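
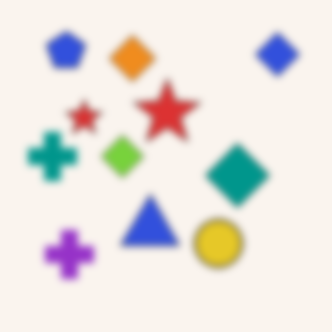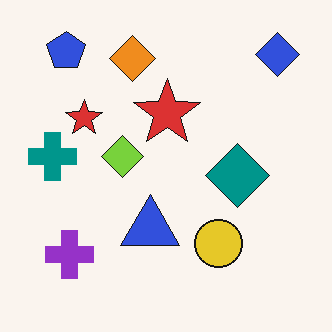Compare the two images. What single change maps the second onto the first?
The first image is the second moderately blurred.

Shape edges and outlines are uniformly softened across the whole image.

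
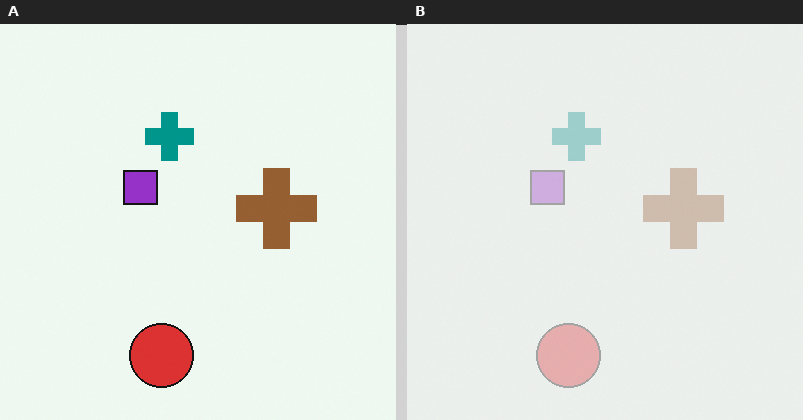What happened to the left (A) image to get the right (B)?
This is the original image given much lower contrast.

Tones are pushed toward mid-grey across the whole image — a global contrast change.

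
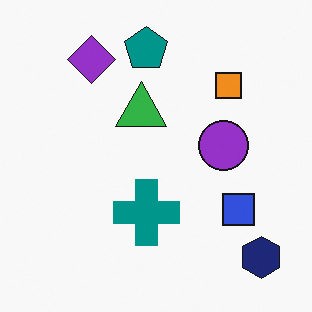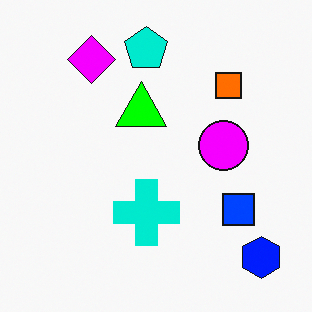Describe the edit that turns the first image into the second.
The transformation is: made much more vivid (saturation change).

All colors are more vivid — a global saturation change.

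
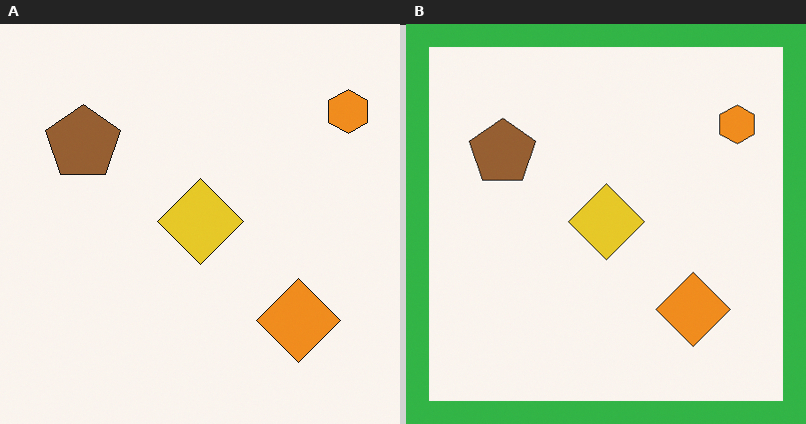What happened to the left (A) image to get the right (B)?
The transformation is: framed with a green border.

A solid green frame runs around the edge of the right (B) image, with the content slightly shrunk inside it.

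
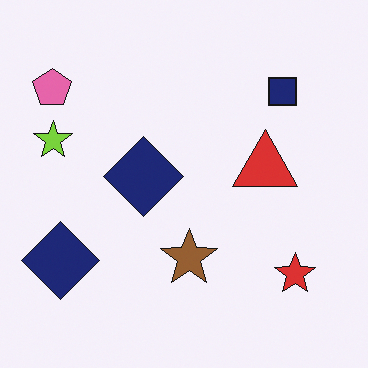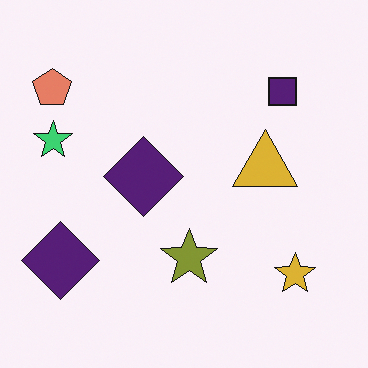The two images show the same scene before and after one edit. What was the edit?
The image was hue-shifted by a small amount.

Every shape's color has rotated by the same amount around the hue wheel — a uniform hue shift.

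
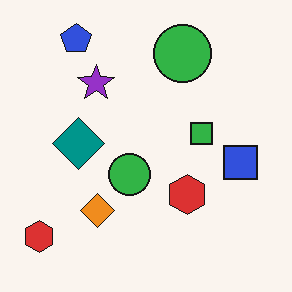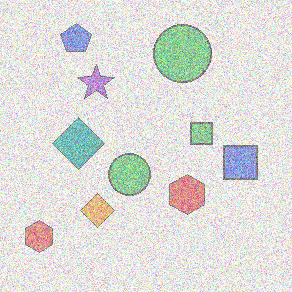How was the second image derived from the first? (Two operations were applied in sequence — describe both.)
The image was washed out (contrast reduced), then degraded with strong gaussian noise.

Tones are pushed toward mid-grey across the whole image — a global contrast change. Random speckle covers the whole image, including the flat background.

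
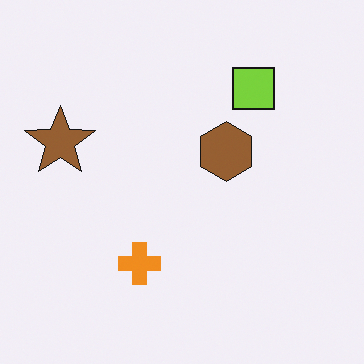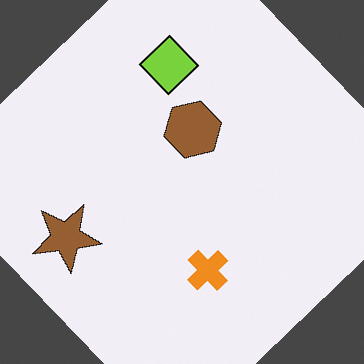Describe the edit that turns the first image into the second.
This is the original image rotated counter-clockwise by a large amount — several tens of degrees.

Every shape is tilted by the same angle and the image corners show triangular fill wedges — a whole-image rotation by a non-right angle.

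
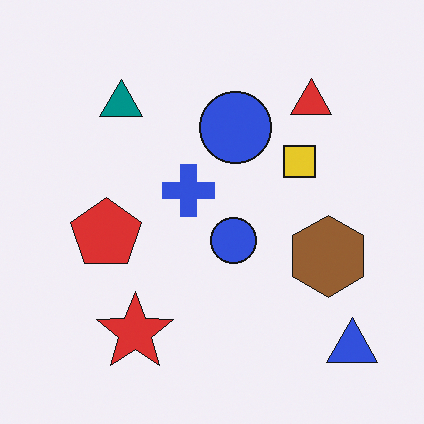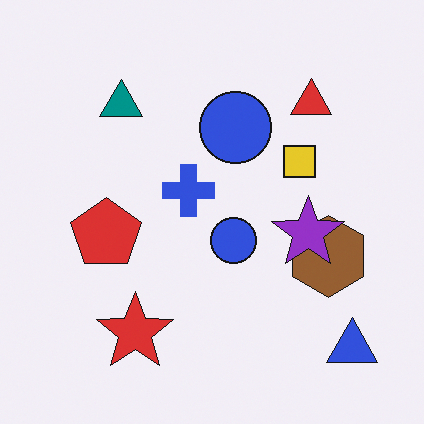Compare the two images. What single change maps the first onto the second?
This is the original image overlaid with an additional purple star.

A purple star appears in the second image that is absent from the first.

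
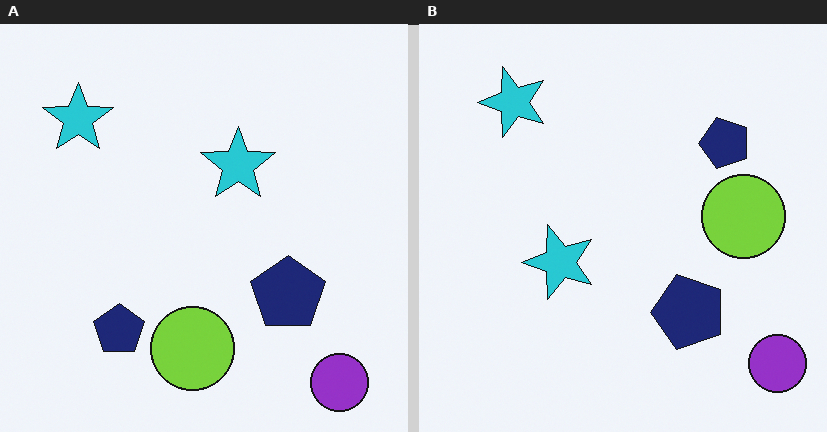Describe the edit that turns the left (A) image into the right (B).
This is the original image transposed (reflected across the top-left ↔ bottom-right diagonal).

Shapes have swapped their row and column positions — what was in the top-right is now in the bottom-left — a diagonal reflection.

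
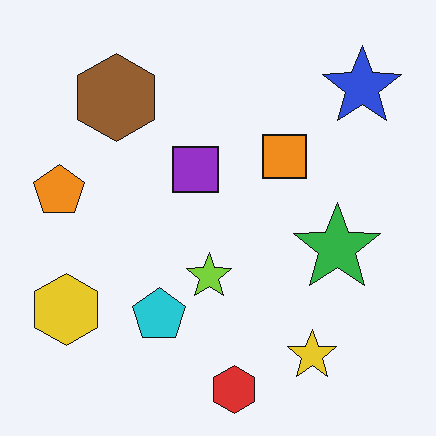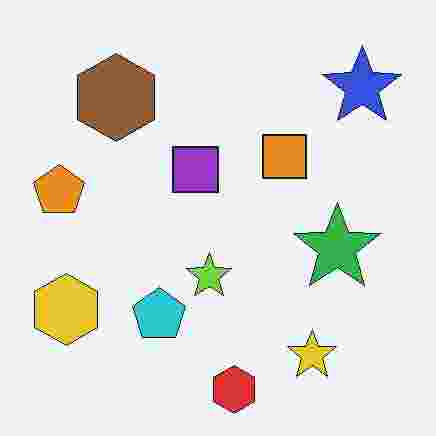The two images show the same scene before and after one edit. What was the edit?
The second image is the first degraded with heavy JPEG compression.

Blocky 8×8 compression artifacts appear around shape edges and the flat background shows ringing — characteristic JPEG degradation.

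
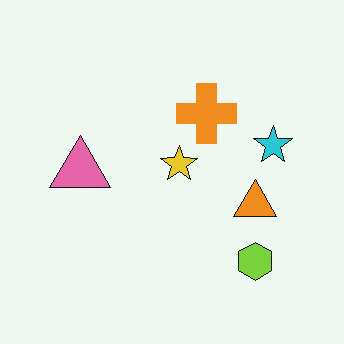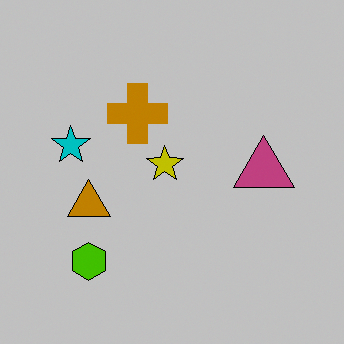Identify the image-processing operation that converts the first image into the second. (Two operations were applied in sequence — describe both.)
This is the original image flipped horizontally (left ↔ right), then heavily posterized to just a handful of flat colors.

The cyan star is in the right of the first image and the left of the second — shapes on opposite sides of the vertical midline have swapped in a mirror flip. Each flat color has snapped to a coarser quantized level — most visibly, the near-white background has dropped to a flat grey.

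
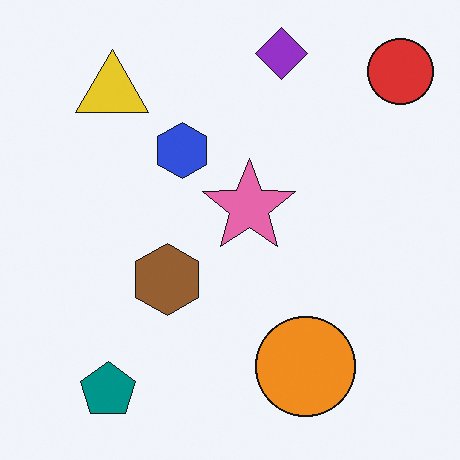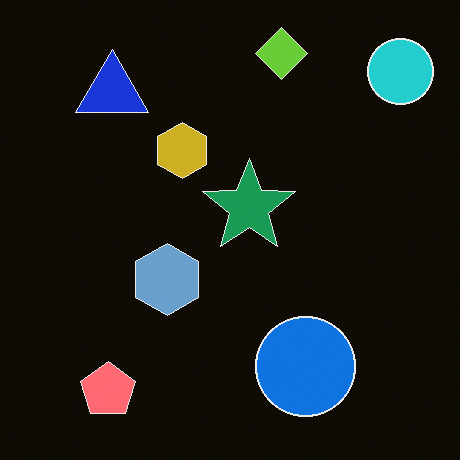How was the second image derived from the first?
This is the original image color-inverted (negative).

The light background has become dark and every shape's color is its complement — a photographic negative.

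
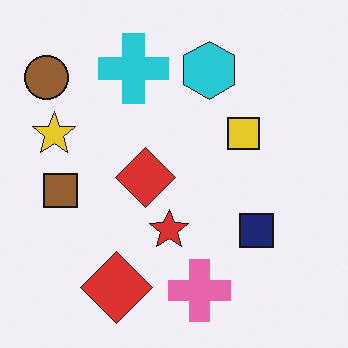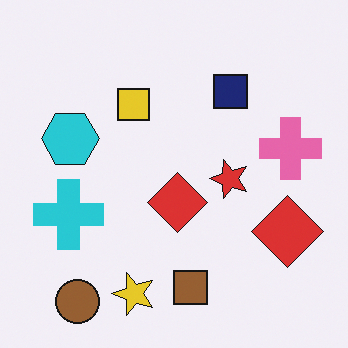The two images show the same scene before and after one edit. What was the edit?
The transformation is: rotated 90° counter-clockwise.

The brown circle sits in the top-left of the first image and the bottom-left of the second — consistent with a whole-image 90° counter-clockwise rotation.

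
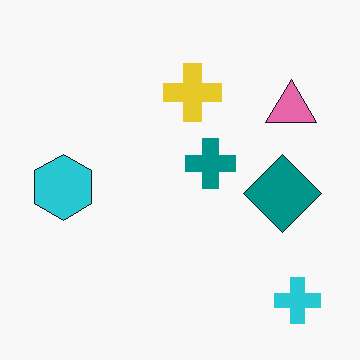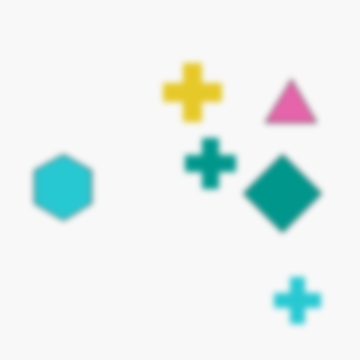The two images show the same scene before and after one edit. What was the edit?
This is the original image moderately blurred.

Shape edges and outlines are uniformly softened across the whole image.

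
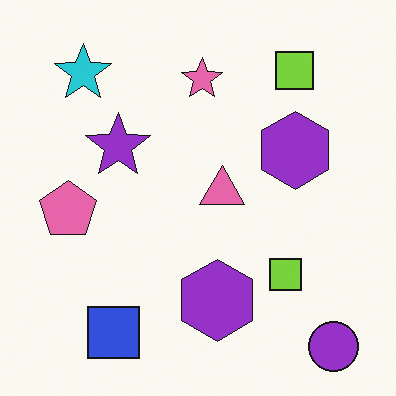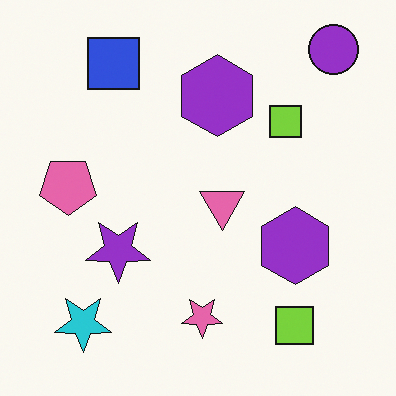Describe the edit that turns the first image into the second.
It was flipped vertically (top ↔ bottom).

The purple circle is in the bottom-right of the first image and the top-right of the second — shapes on opposite sides of the horizontal midline have swapped in a mirror flip.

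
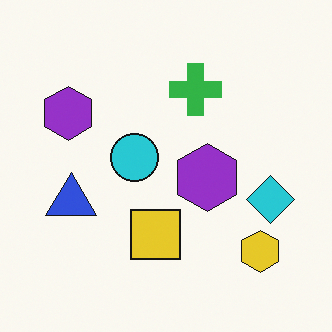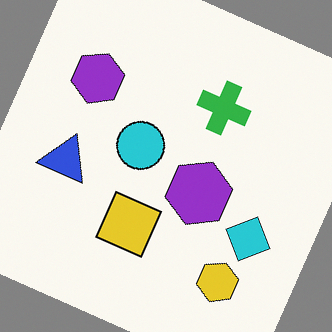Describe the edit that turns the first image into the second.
It was rotated clockwise by a clearly visible amount.

Every shape is tilted by the same angle and the image corners show triangular fill wedges — a whole-image rotation by a non-right angle.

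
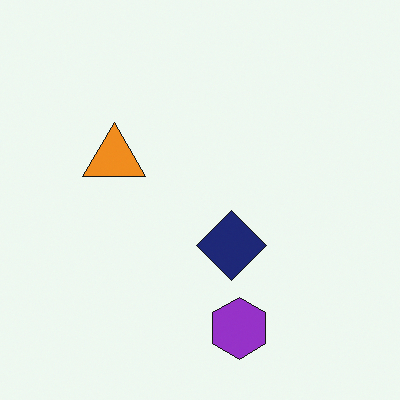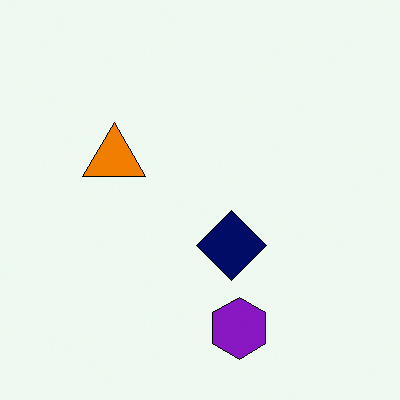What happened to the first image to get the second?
The transformation is: given slightly increased contrast.

Tones are pushed away from mid-grey across the whole image — a global contrast change.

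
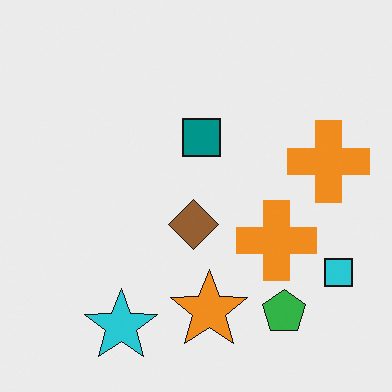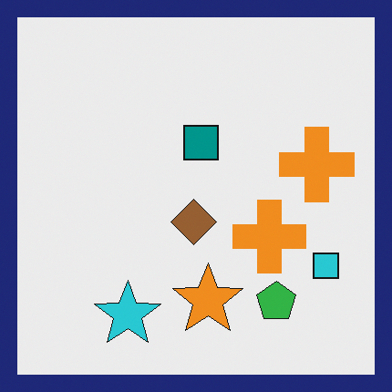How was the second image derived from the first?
It was framed with a navy border.

A solid navy frame runs around the edge of the second image, with the content slightly shrunk inside it.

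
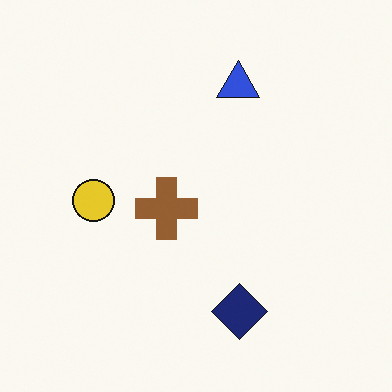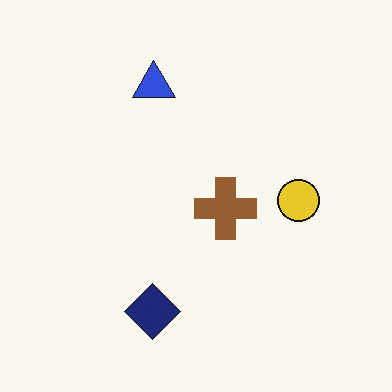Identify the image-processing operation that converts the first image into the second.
This is the original image flipped horizontally (left ↔ right).

The yellow circle is in the left of the first image and the right of the second — shapes on opposite sides of the vertical midline have swapped in a mirror flip.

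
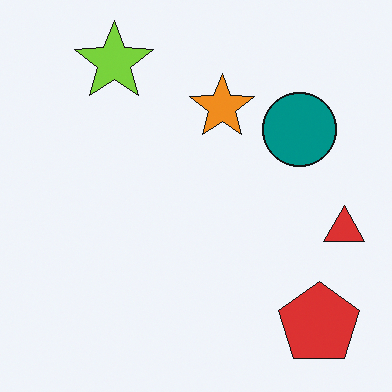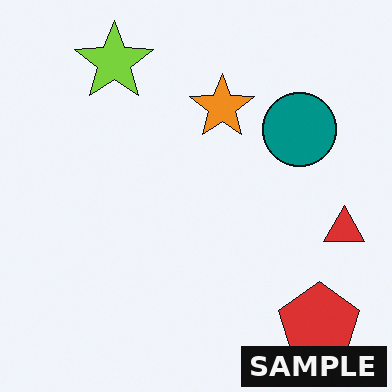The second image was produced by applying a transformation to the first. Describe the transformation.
It was watermarked with the text "SAMPLE" in the lower-right corner.

A dark label reading "SAMPLE" appears in the lower-right corner.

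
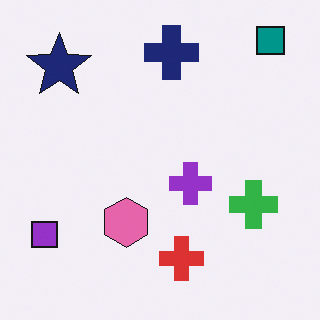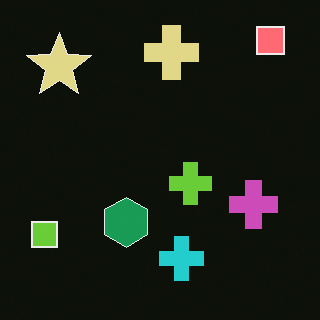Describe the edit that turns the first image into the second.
It was color-inverted (negative).

The light background has become dark and every shape's color is its complement — a photographic negative.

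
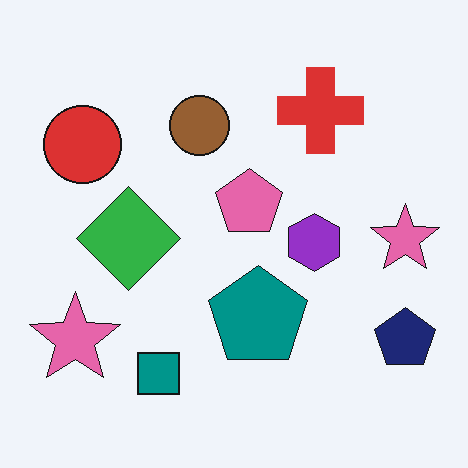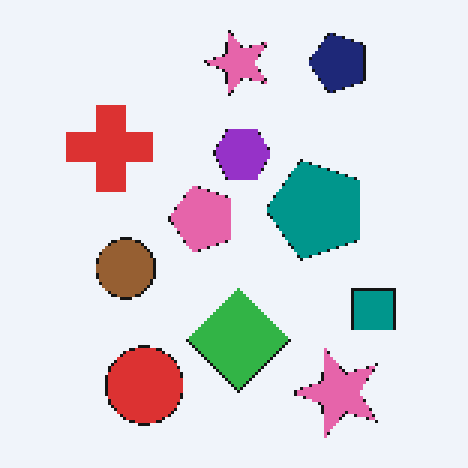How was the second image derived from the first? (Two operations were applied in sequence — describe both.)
The second image is the first rotated 90° counter-clockwise, then lightly pixelated (a mild mosaic effect).

The navy pentagon sits in the bottom-right of the first image and the top-right of the second — consistent with a whole-image 90° counter-clockwise rotation. Shapes are reduced to large square blocks; fine edges and outlines are lost — a downscale-then-upscale (mosaic) effect.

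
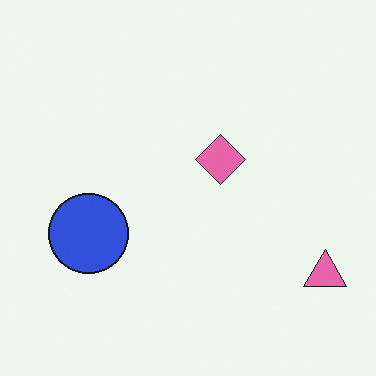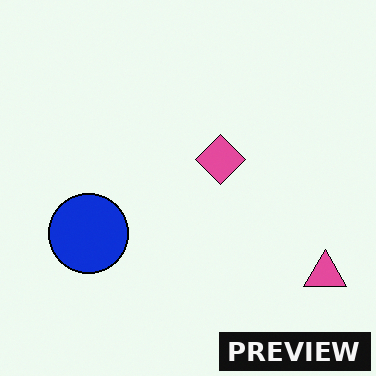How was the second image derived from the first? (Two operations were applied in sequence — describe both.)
Given slightly increased contrast, then watermarked with the text "PREVIEW" in the lower-right corner.

Tones are pushed away from mid-grey across the whole image — a global contrast change. A dark label reading "PREVIEW" appears in the lower-right corner.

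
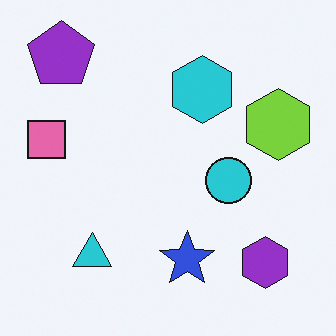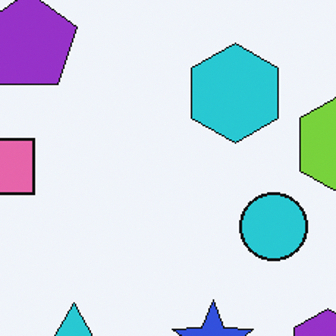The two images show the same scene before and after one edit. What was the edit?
The second image is the first cropped slightly and scaled back up.

The visible shapes are larger and the field of view is narrower; shapes near the original edges may be partly or wholly outside the frame — a crop-and-rescale.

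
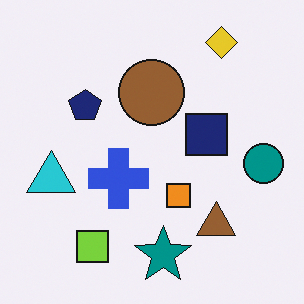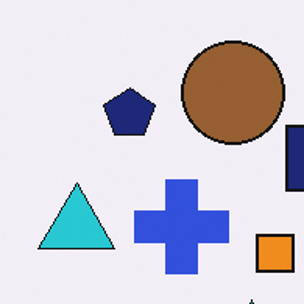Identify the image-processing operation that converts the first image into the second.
The image was cropped slightly and scaled back up.

The visible shapes are larger and the field of view is narrower; shapes near the original edges may be partly or wholly outside the frame — a crop-and-rescale.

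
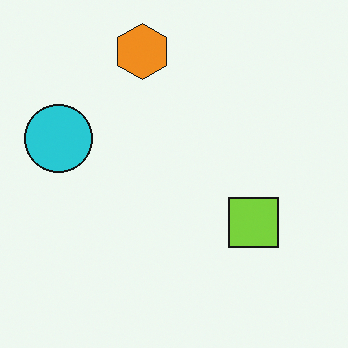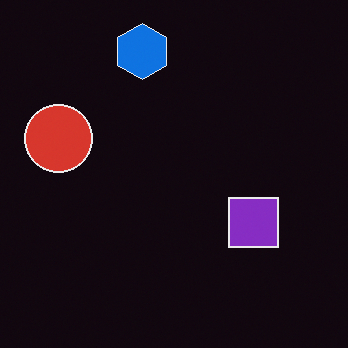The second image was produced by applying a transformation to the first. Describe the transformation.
It was color-inverted (negative).

The light background has become dark and every shape's color is its complement — a photographic negative.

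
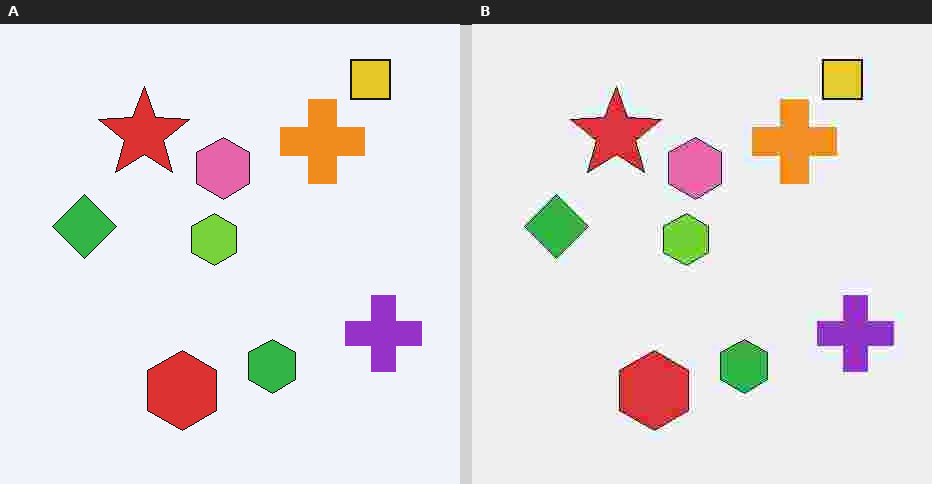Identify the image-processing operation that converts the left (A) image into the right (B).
Degraded with heavy JPEG compression.

Blocky 8×8 compression artifacts appear around shape edges and the flat background shows ringing — characteristic JPEG degradation.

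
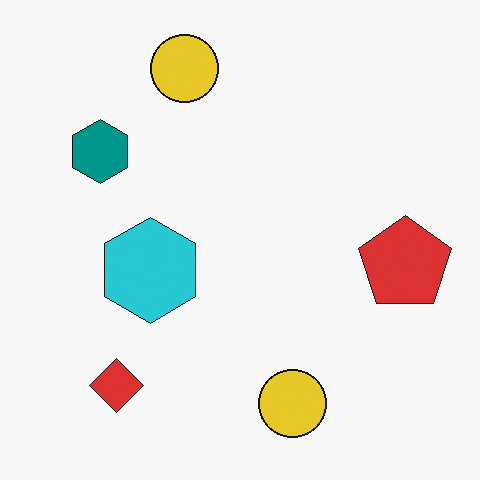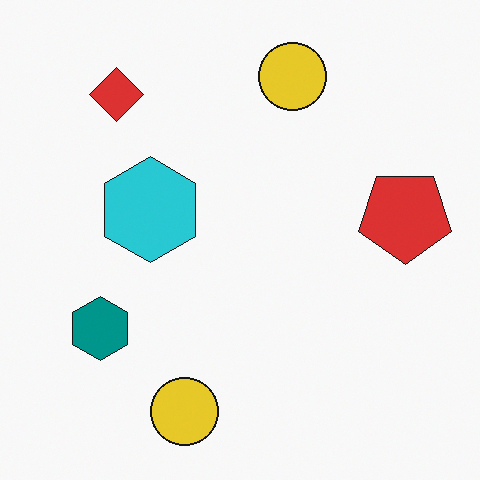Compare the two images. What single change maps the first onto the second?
The transformation is: flipped vertically (top ↔ bottom).

The red diamond is in the bottom-left of the first image and the top-left of the second — shapes on opposite sides of the horizontal midline have swapped in a mirror flip.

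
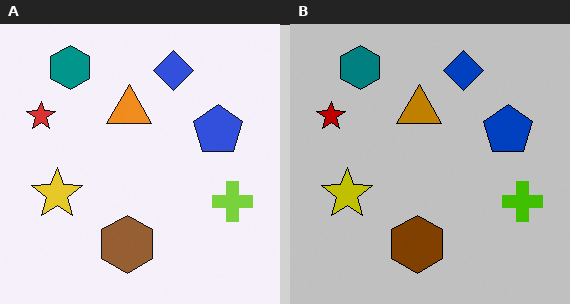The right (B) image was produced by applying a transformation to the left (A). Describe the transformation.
Heavily posterized to just a handful of flat colors.

Each flat color has snapped to a coarser quantized level — most visibly, the near-white background has dropped to a flat grey.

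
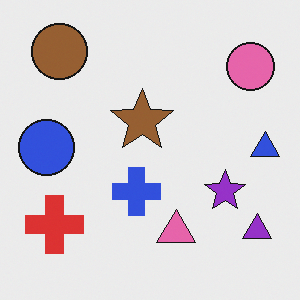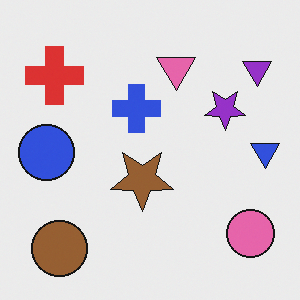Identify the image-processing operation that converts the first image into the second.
The image was flipped vertically (top ↔ bottom).

The brown circle is in the top-left of the first image and the bottom-left of the second — shapes on opposite sides of the horizontal midline have swapped in a mirror flip.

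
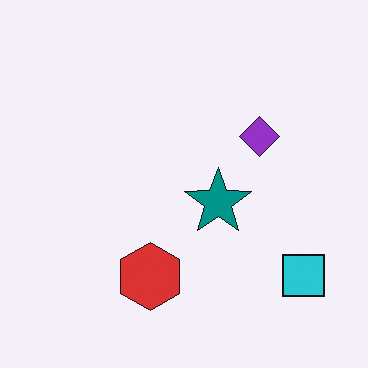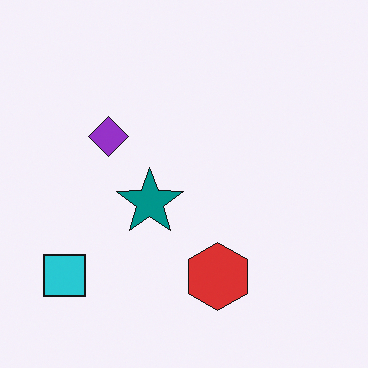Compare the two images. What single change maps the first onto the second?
Flipped horizontally (left ↔ right).

The cyan square is in the bottom-right of the first image and the bottom-left of the second — shapes on opposite sides of the vertical midline have swapped in a mirror flip.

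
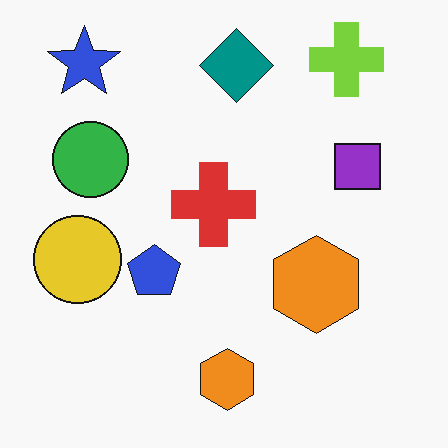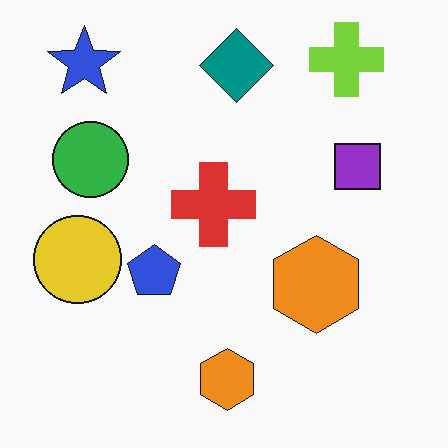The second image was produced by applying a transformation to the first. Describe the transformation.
This is the original image JPEG-compressed with visible artifacts.

Blocky 8×8 compression artifacts appear around shape edges and the flat background shows ringing — characteristic JPEG degradation.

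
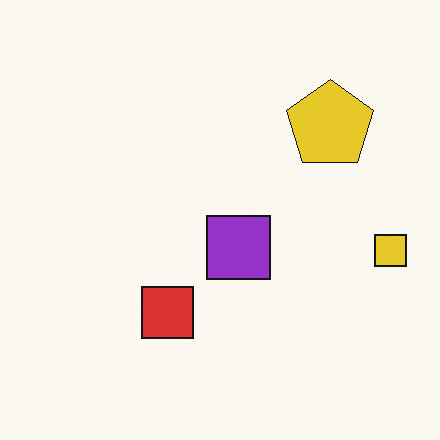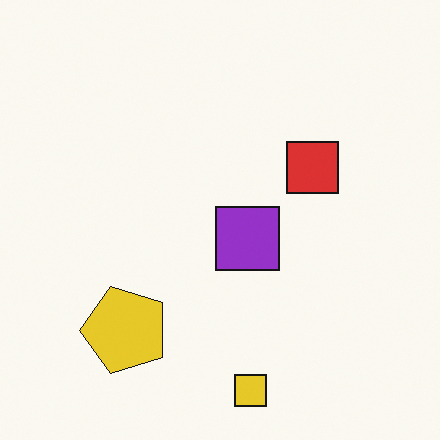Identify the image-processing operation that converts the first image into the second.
Transposed (reflected across the top-left ↔ bottom-right diagonal).

Shapes have swapped their row and column positions — what was in the top-right is now in the bottom-left — a diagonal reflection.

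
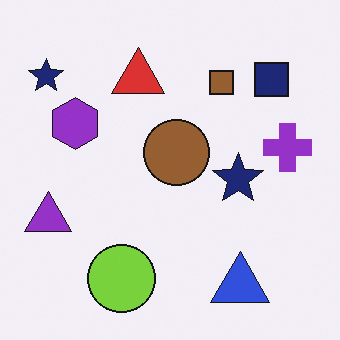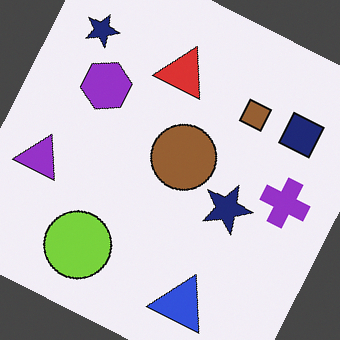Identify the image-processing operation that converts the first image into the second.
The image was rotated clockwise by a moderate amount.

Every shape is tilted by the same angle and the image corners show triangular fill wedges — a whole-image rotation by a non-right angle.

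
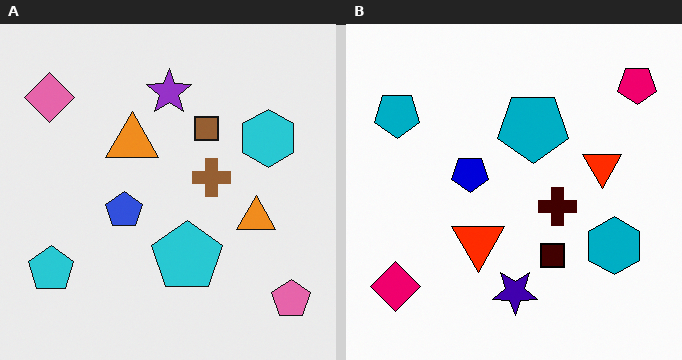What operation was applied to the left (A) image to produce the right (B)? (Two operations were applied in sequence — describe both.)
The transformation is: given much higher contrast, then flipped vertically (top ↔ bottom).

Tones are pushed away from mid-grey across the whole image — a global contrast change. The pink pentagon is in the bottom-right of the left (A) image and the top-right of the right (B) — shapes on opposite sides of the horizontal midline have swapped in a mirror flip.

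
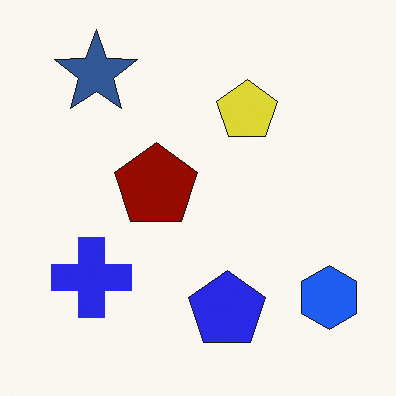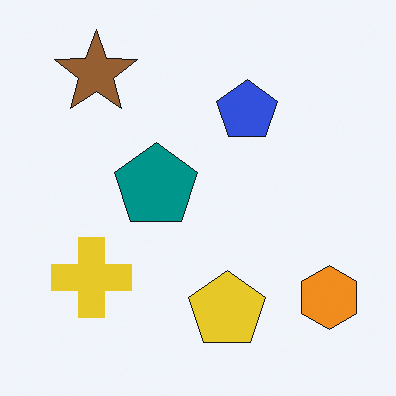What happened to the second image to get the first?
The first image is the second hue-shifted by a large amount.

Every shape's color has rotated by the same amount around the hue wheel — a uniform hue shift.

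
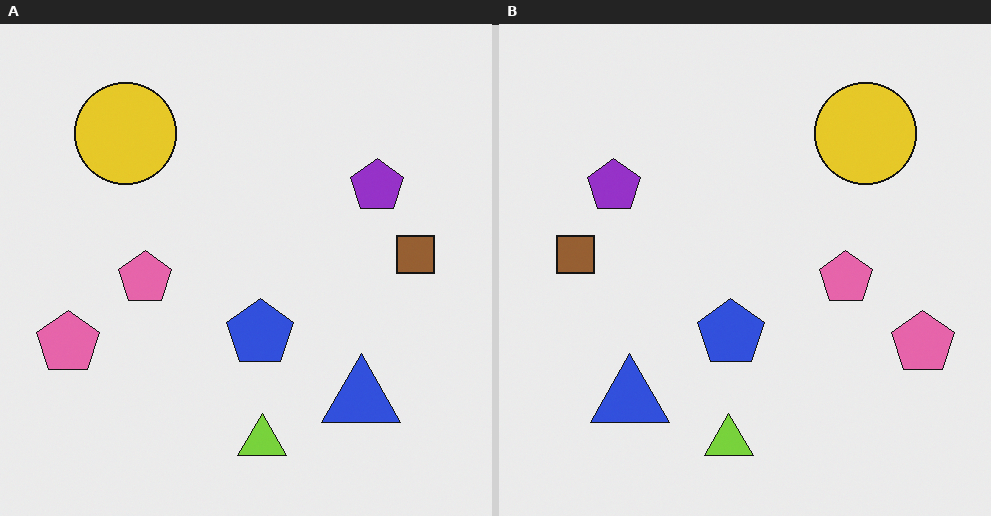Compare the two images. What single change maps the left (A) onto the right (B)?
It was flipped horizontally (left ↔ right).

The brown square is in the right of the left (A) image and the left of the right (B) — shapes on opposite sides of the vertical midline have swapped in a mirror flip.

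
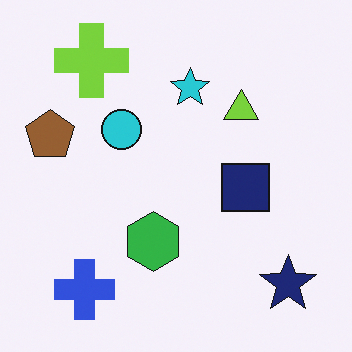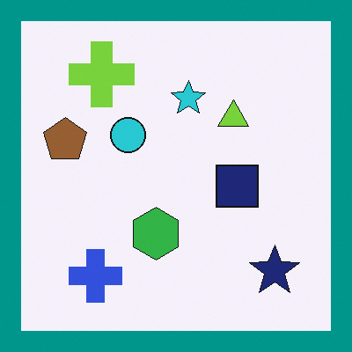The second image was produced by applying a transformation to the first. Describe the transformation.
Framed with a teal border.

A solid teal frame runs around the edge of the second image, with the content slightly shrunk inside it.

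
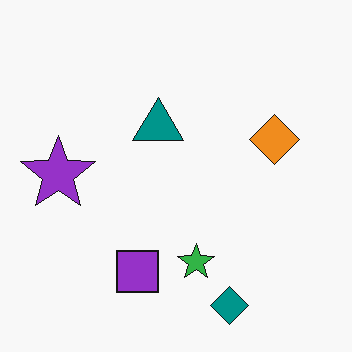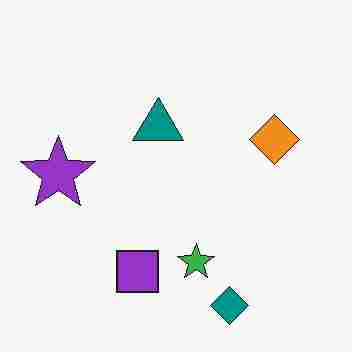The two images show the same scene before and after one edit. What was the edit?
The transformation is: degraded with heavy JPEG compression.

Blocky 8×8 compression artifacts appear around shape edges and the flat background shows ringing — characteristic JPEG degradation.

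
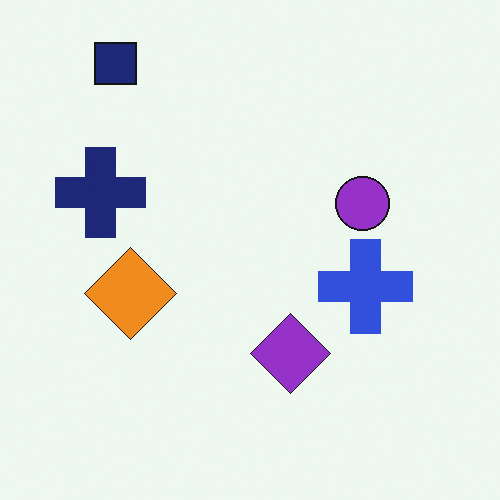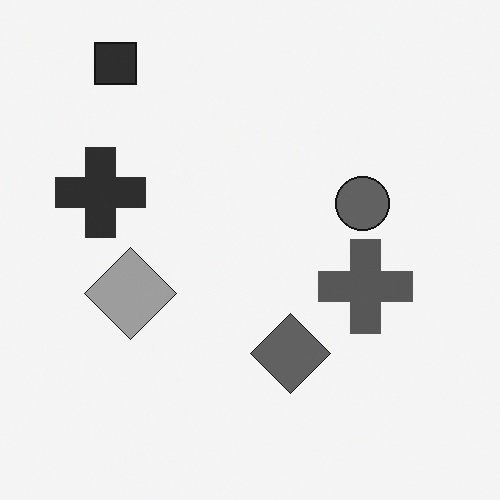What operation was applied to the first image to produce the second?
Converted to grayscale.

All color is removed — every shape is now a shade of grey.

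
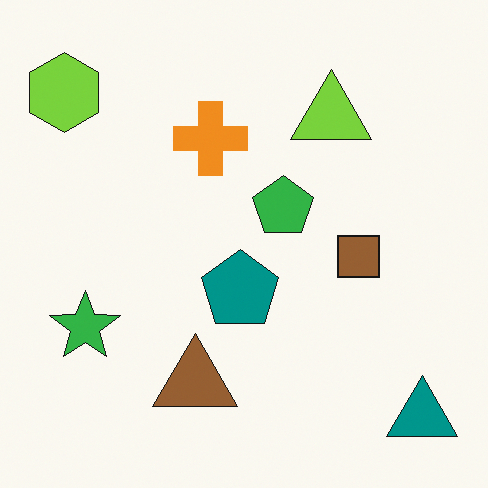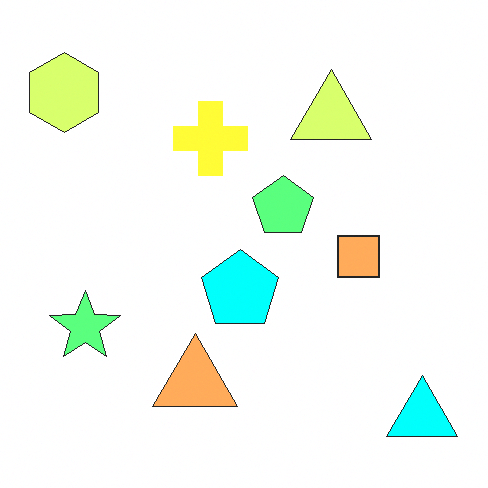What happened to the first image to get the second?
The second image is the first brightened a lot.

Every pixel — background and shapes alike — is uniformly brightened.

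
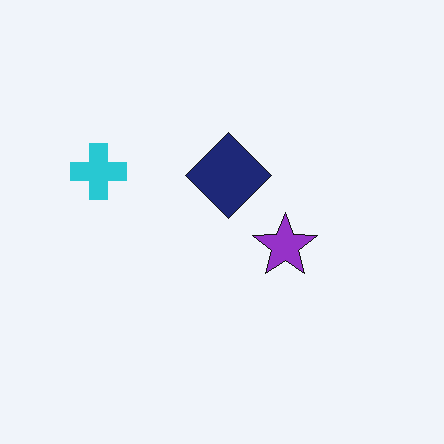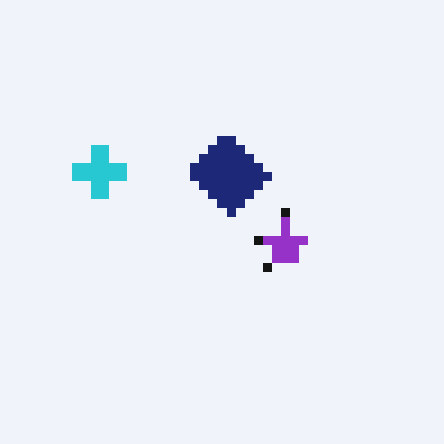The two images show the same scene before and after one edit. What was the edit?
The second image is the first heavily pixelated into large blocks.

Shapes are reduced to large square blocks; fine edges and outlines are lost — a downscale-then-upscale (mosaic) effect.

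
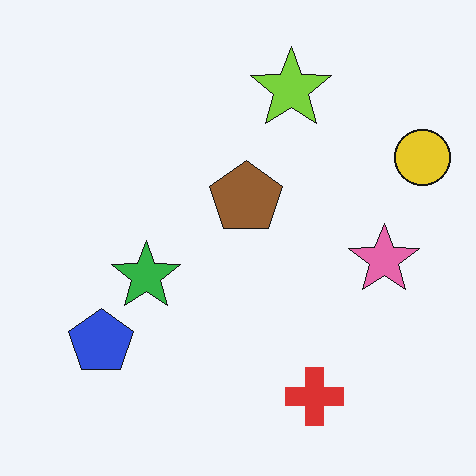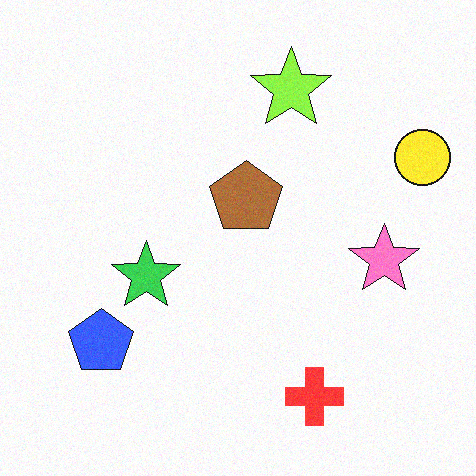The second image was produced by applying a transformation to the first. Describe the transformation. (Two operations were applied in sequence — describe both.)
It was slightly brightened, then degraded with light additive noise.

Every pixel — background and shapes alike — is uniformly brightened. Random speckle covers the whole image, including the flat background.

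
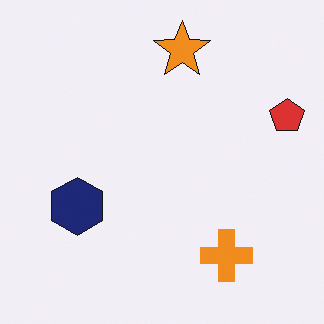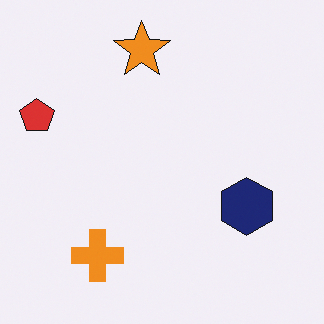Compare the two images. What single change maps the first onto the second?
Flipped horizontally (left ↔ right).

The red pentagon is in the right of the first image and the left of the second — shapes on opposite sides of the vertical midline have swapped in a mirror flip.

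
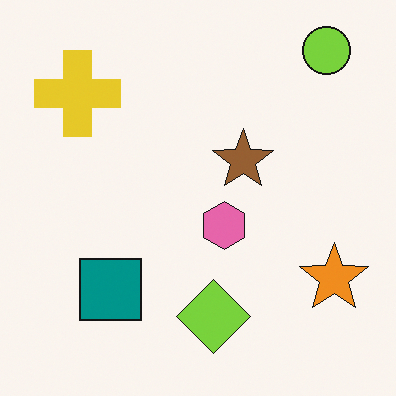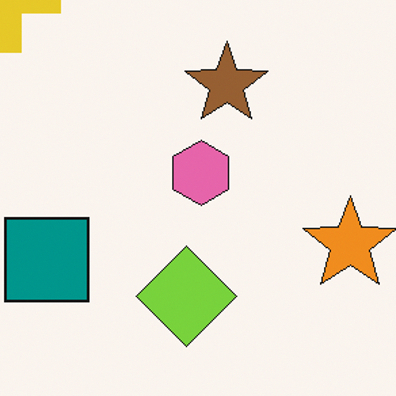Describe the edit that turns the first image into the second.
Cropped to a modestly smaller region and rescaled.

The visible shapes are larger and the field of view is narrower; shapes near the original edges may be partly or wholly outside the frame — a crop-and-rescale.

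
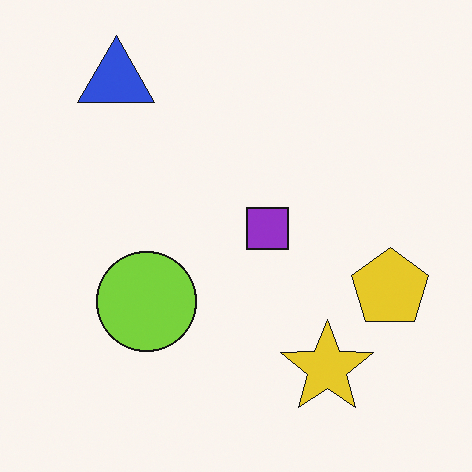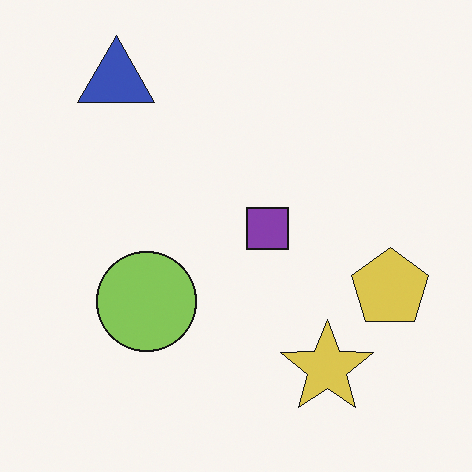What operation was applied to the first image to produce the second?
Slightly desaturated.

All colors are more muted and greyish — a global saturation change.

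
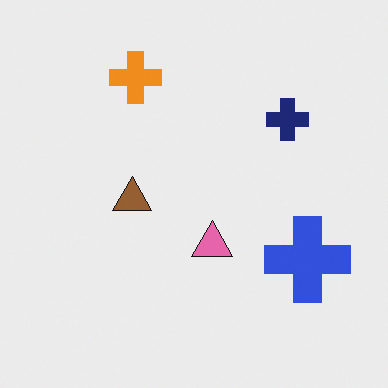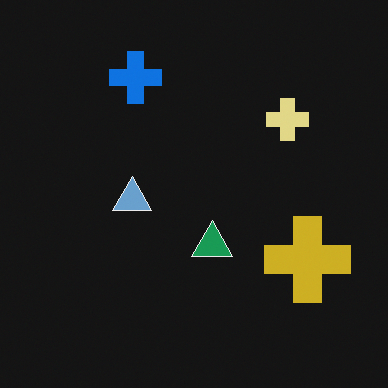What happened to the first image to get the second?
It was color-inverted (negative).

The light background has become dark and every shape's color is its complement — a photographic negative.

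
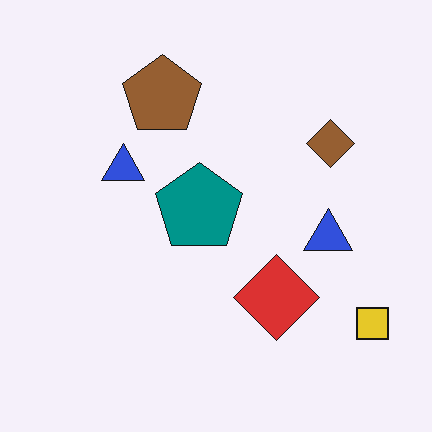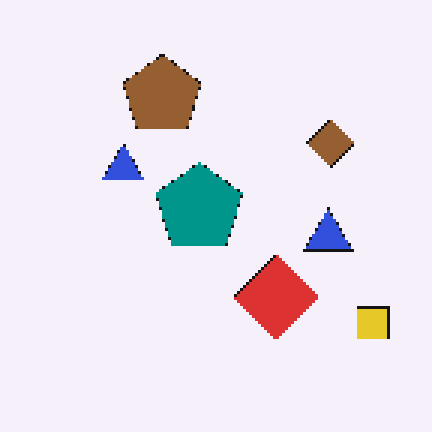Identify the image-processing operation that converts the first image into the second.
The transformation is: mildly pixelated.

Shapes are reduced to large square blocks; fine edges and outlines are lost — a downscale-then-upscale (mosaic) effect.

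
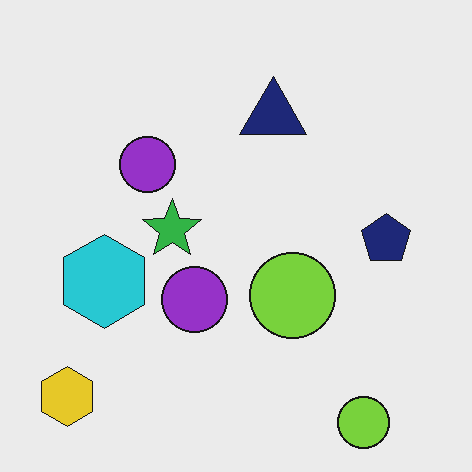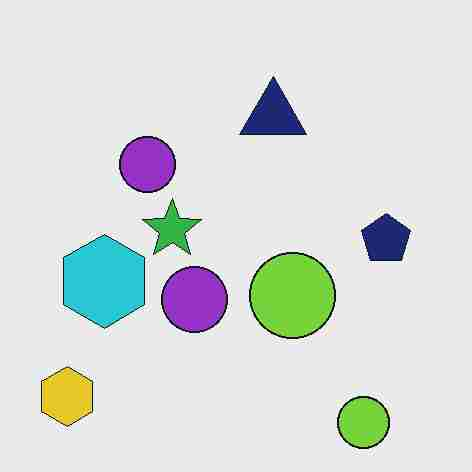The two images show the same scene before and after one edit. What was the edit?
The image was heavily JPEG-compressed with obvious blocking artifacts.

Blocky 8×8 compression artifacts appear around shape edges and the flat background shows ringing — characteristic JPEG degradation.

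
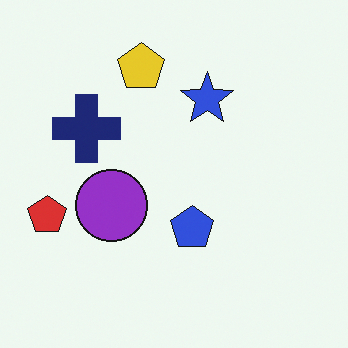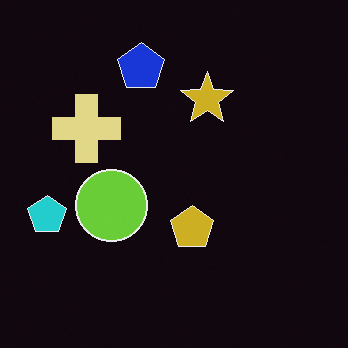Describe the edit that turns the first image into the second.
It was color-inverted (negative).

The light background has become dark and every shape's color is its complement — a photographic negative.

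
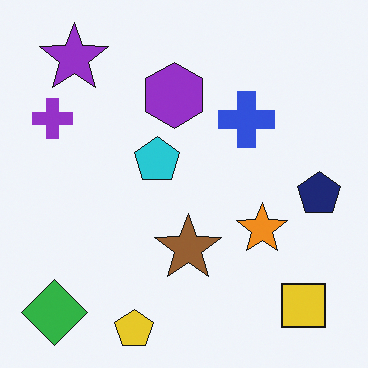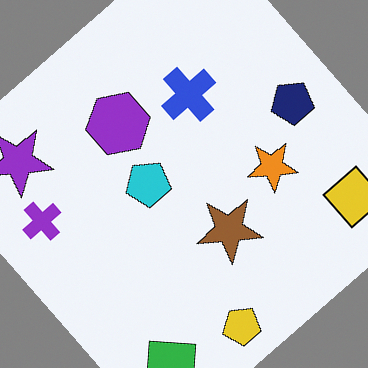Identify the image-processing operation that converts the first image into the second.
It was rotated counter-clockwise by a large amount — several tens of degrees.

Every shape is tilted by the same angle and the image corners show triangular fill wedges — a whole-image rotation by a non-right angle.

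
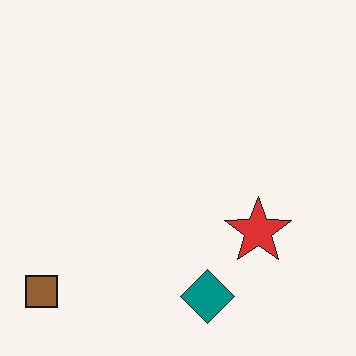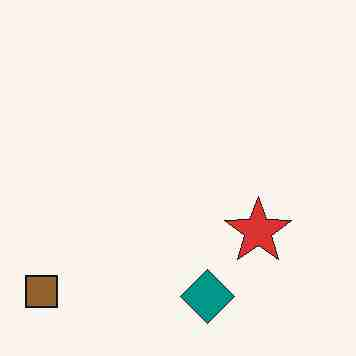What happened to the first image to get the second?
It was degraded with heavy JPEG compression.

Blocky 8×8 compression artifacts appear around shape edges and the flat background shows ringing — characteristic JPEG degradation.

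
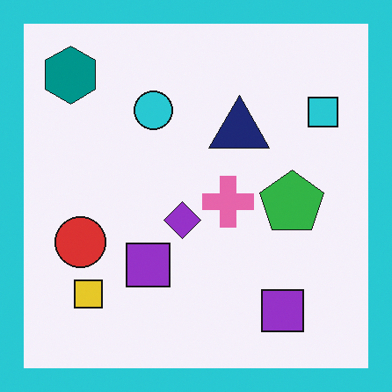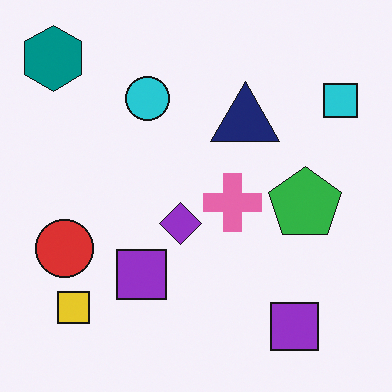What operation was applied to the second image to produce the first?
The image was framed with a cyan border.

A solid cyan frame runs around the edge of the first image, with the content slightly shrunk inside it.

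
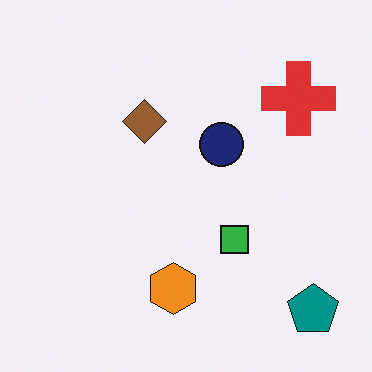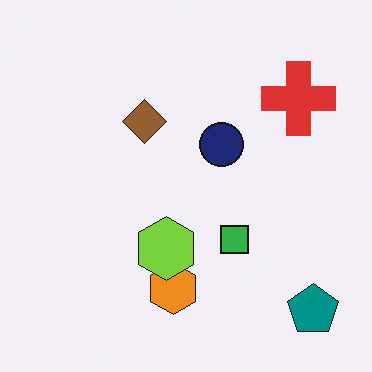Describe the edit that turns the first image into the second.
The second image is the first overlaid with an additional lime hexagon.

A lime hexagon appears in the second image that is absent from the first.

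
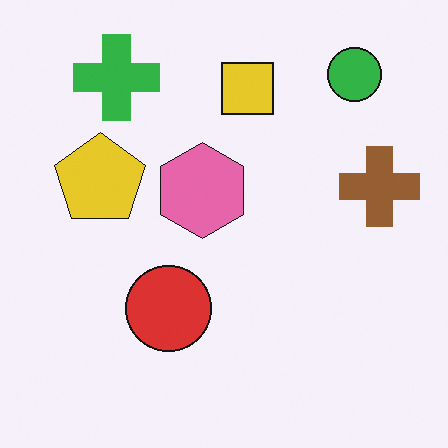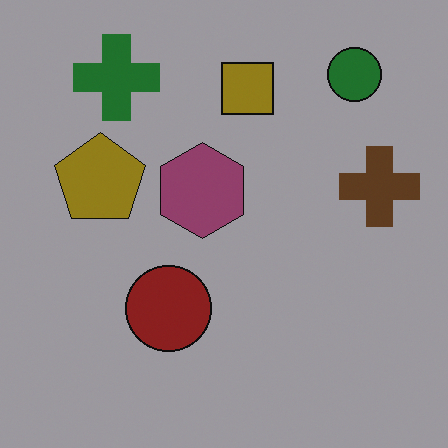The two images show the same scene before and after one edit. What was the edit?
This is the original image substantially darkened.

Every pixel — background and shapes alike — is uniformly darkened.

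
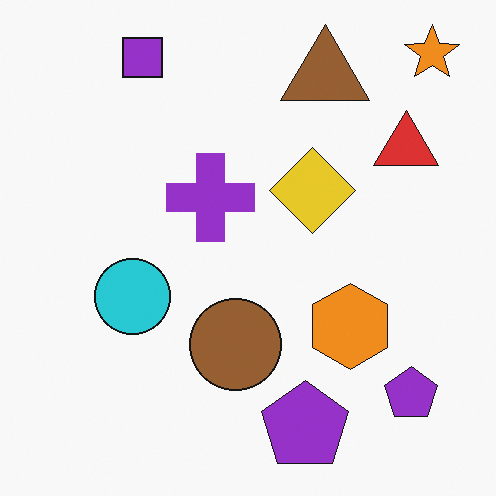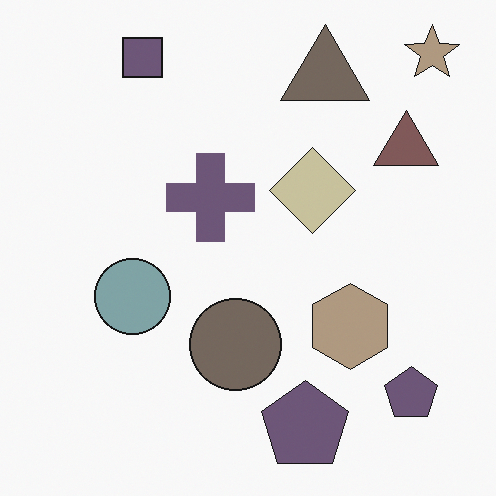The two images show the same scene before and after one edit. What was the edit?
The second image is the first made much more muted (saturation change).

All colors are more muted and greyish — a global saturation change.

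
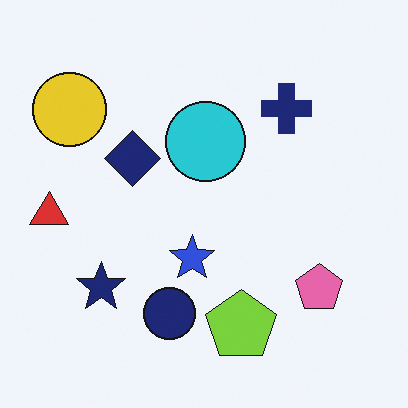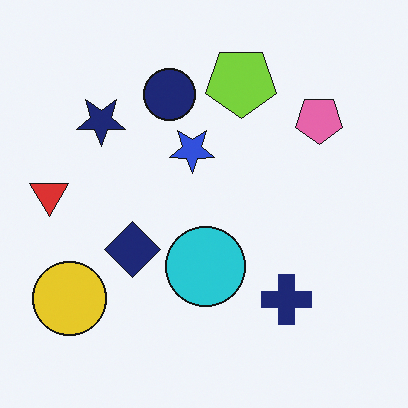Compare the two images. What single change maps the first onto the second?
The second image is the first flipped vertically (top ↔ bottom).

The lime pentagon is in the bottom of the first image and the top of the second — shapes on opposite sides of the horizontal midline have swapped in a mirror flip.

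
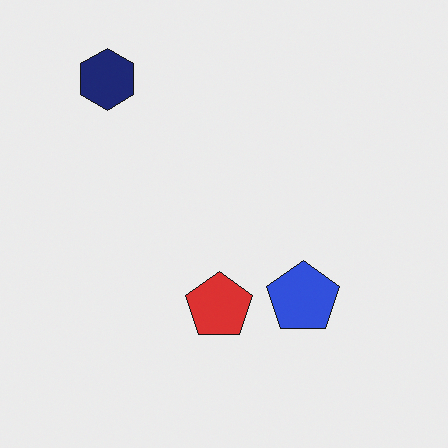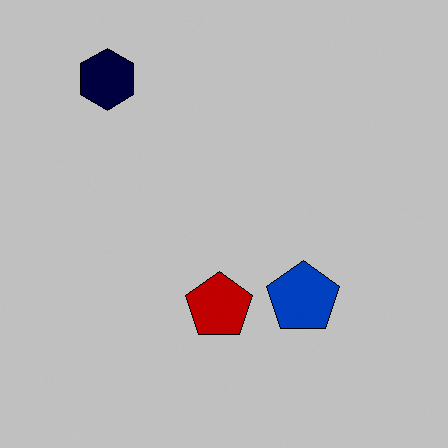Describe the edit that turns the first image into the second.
Heavily posterized to just a handful of flat colors.

Each flat color has snapped to a coarser quantized level — most visibly, the near-white background has dropped to a flat grey.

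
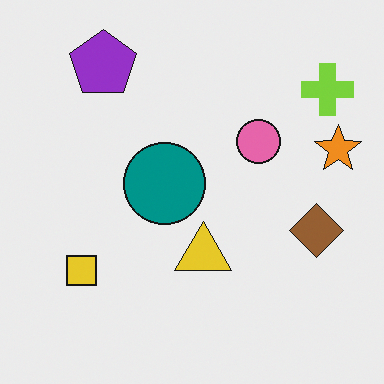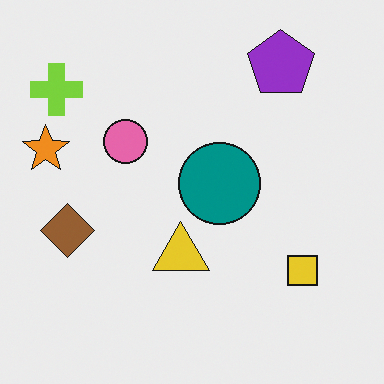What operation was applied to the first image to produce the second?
It was flipped horizontally (left ↔ right).

The orange star is in the right of the first image and the left of the second — shapes on opposite sides of the vertical midline have swapped in a mirror flip.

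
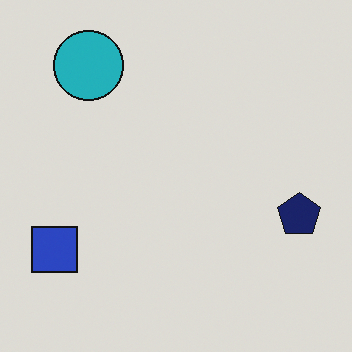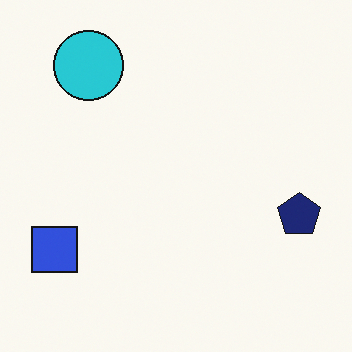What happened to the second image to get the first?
It was darkened a little.

Every pixel — background and shapes alike — is uniformly darkened.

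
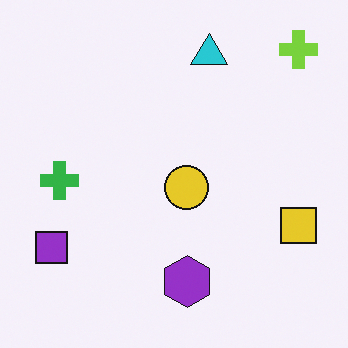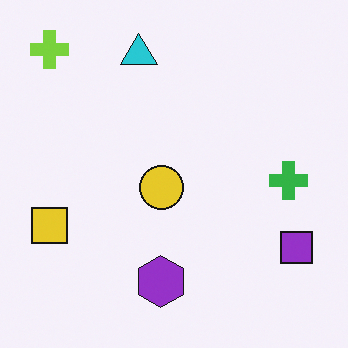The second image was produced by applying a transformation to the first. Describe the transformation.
The transformation is: flipped horizontally (left ↔ right).

The yellow square is in the right of the first image and the left of the second — shapes on opposite sides of the vertical midline have swapped in a mirror flip.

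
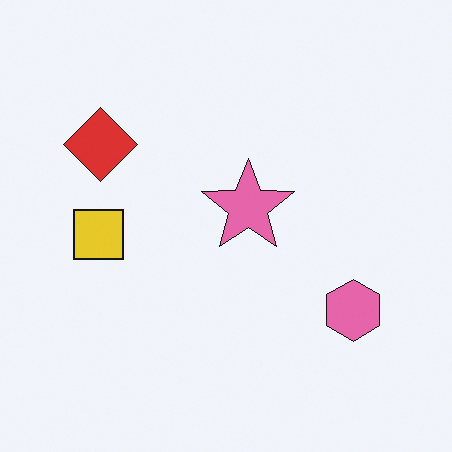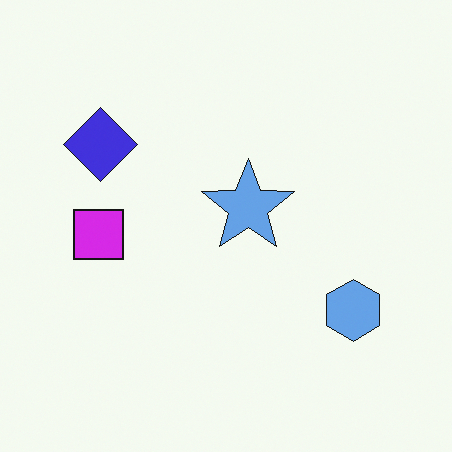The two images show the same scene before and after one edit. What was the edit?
Hue-shifted through roughly half the color wheel.

Every shape's color has rotated by the same amount around the hue wheel — a uniform hue shift.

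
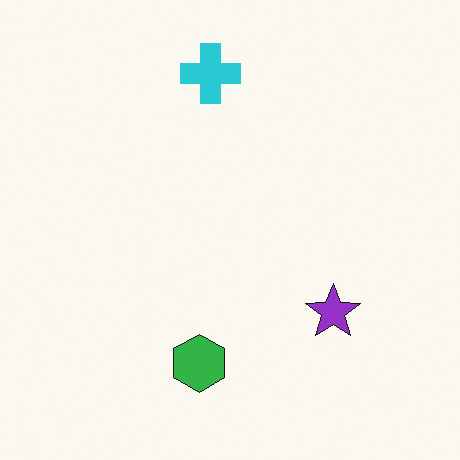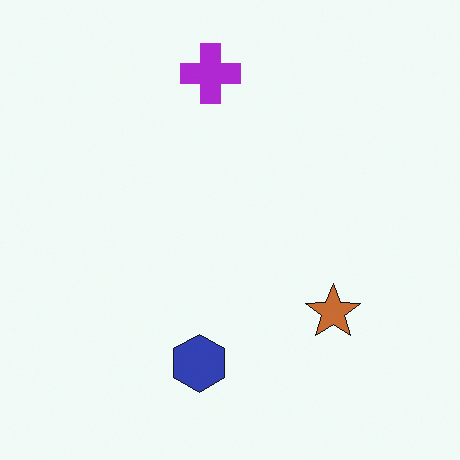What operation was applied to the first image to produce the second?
It was hue-shifted by a moderate amount.

Every shape's color has rotated by the same amount around the hue wheel — a uniform hue shift.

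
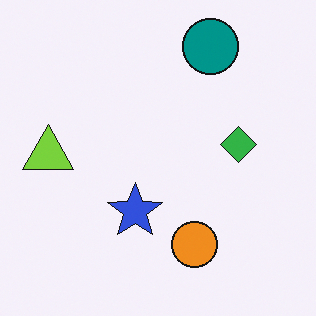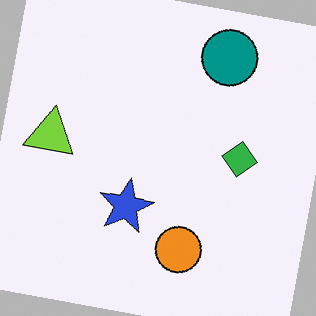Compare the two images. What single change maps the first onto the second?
The image was rotated clockwise by a small amount.

Every shape is tilted by the same angle and the image corners show triangular fill wedges — a whole-image rotation by a non-right angle.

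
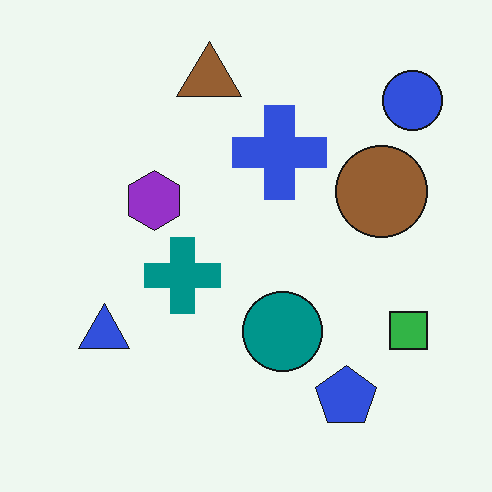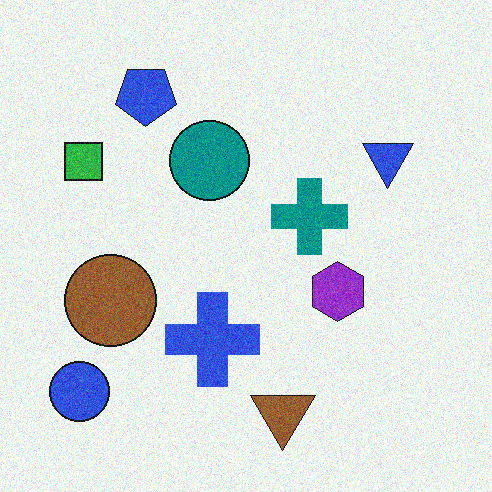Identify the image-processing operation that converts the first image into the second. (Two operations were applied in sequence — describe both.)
The transformation is: degraded with visible gaussian noise, then rotated 180°.

Random speckle covers the whole image, including the flat background. The blue circle sits in the top-right of the first image and the bottom-left of the second — consistent with a whole-image 180° rotation.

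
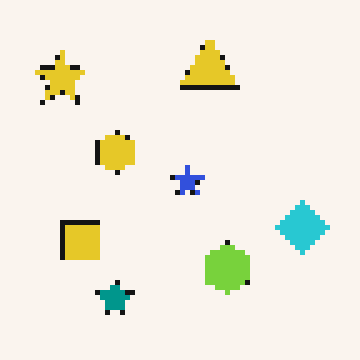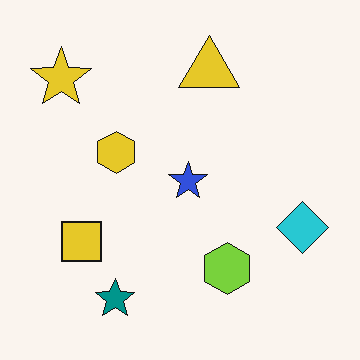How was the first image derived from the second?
This is the original image mildly pixelated.

Shapes are reduced to large square blocks; fine edges and outlines are lost — a downscale-then-upscale (mosaic) effect.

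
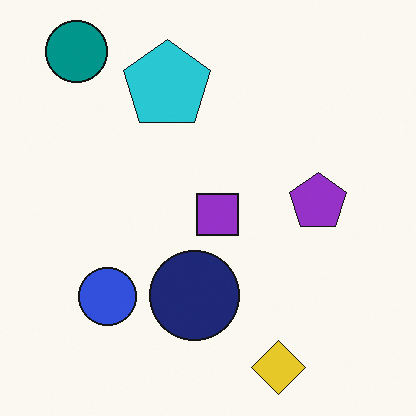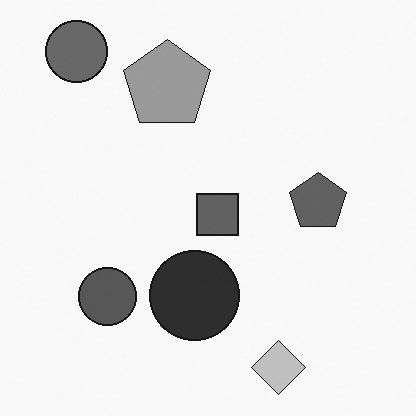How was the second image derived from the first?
It was converted to grayscale.

All color is removed — every shape is now a shade of grey.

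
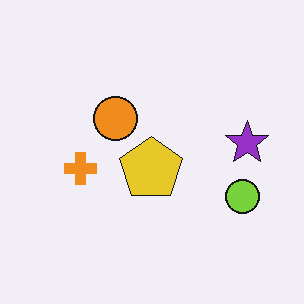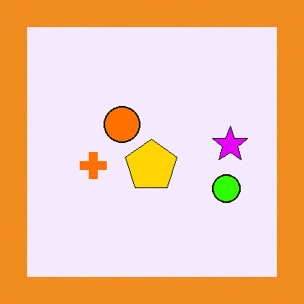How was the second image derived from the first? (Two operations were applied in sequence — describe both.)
It was made much more vivid (saturation change), then framed with a orange border.

All colors are more vivid — a global saturation change. A solid orange frame runs around the edge of the second image, with the content slightly shrunk inside it.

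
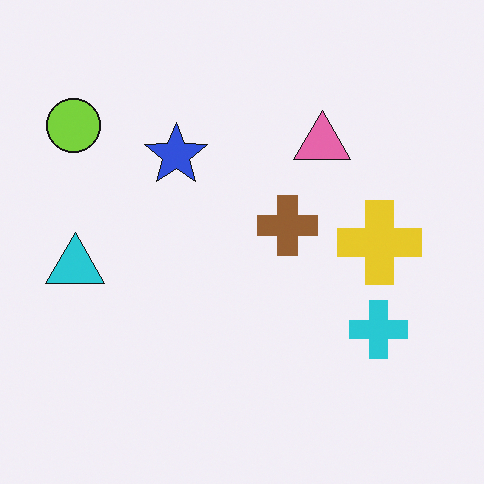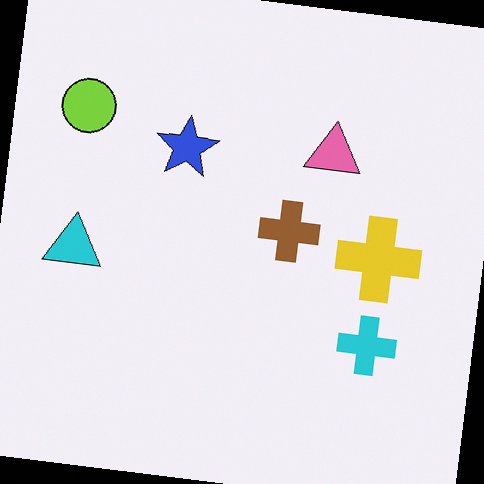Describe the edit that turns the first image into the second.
The transformation is: rotated clockwise by a slight angle.

Every shape is tilted by the same angle and the image corners show triangular fill wedges — a whole-image rotation by a non-right angle.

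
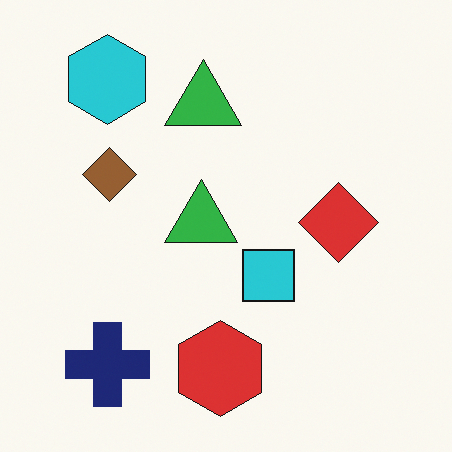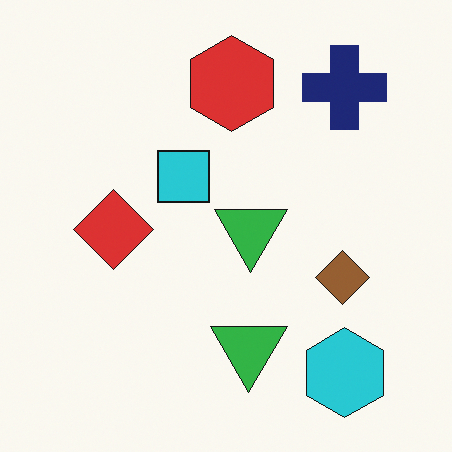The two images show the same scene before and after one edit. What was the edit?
The image was rotated 180°.

The cyan hexagon sits in the top-left of the first image and the bottom-right of the second — consistent with a whole-image 180° rotation.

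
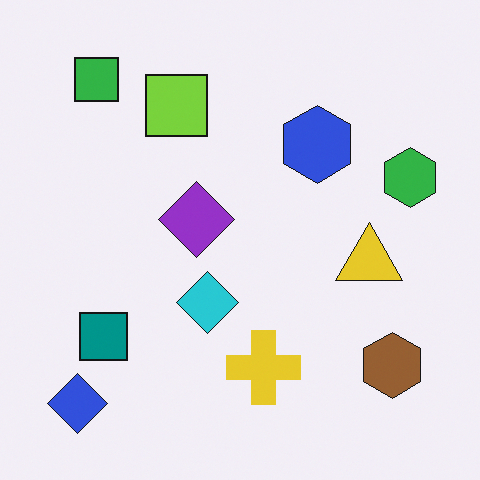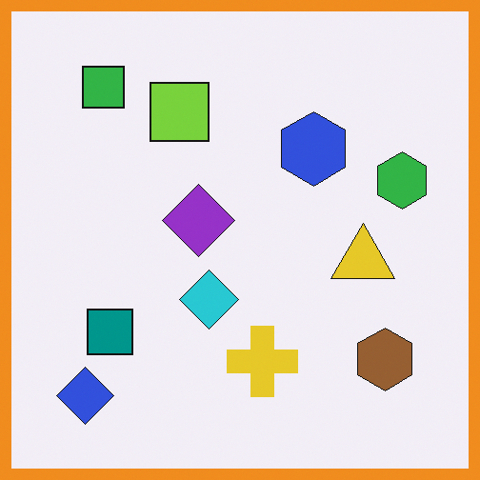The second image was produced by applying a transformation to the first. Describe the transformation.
It was framed with a orange border.

A solid orange frame runs around the edge of the second image, with the content slightly shrunk inside it.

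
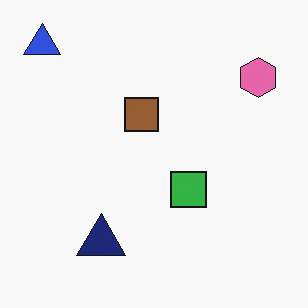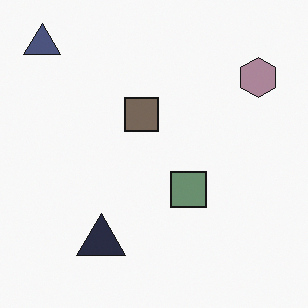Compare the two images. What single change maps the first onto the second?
It was made much more muted (saturation change).

All colors are more muted and greyish — a global saturation change.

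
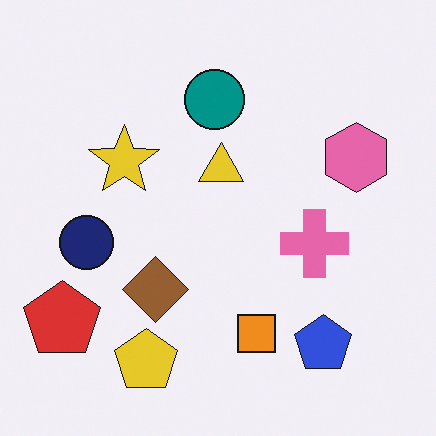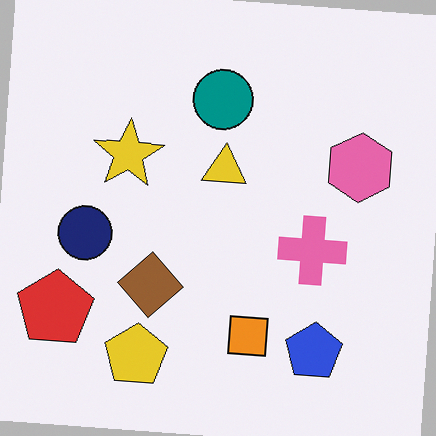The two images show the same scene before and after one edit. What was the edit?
The transformation is: rotated clockwise by a small amount.

Every shape is tilted by the same angle and the image corners show triangular fill wedges — a whole-image rotation by a non-right angle.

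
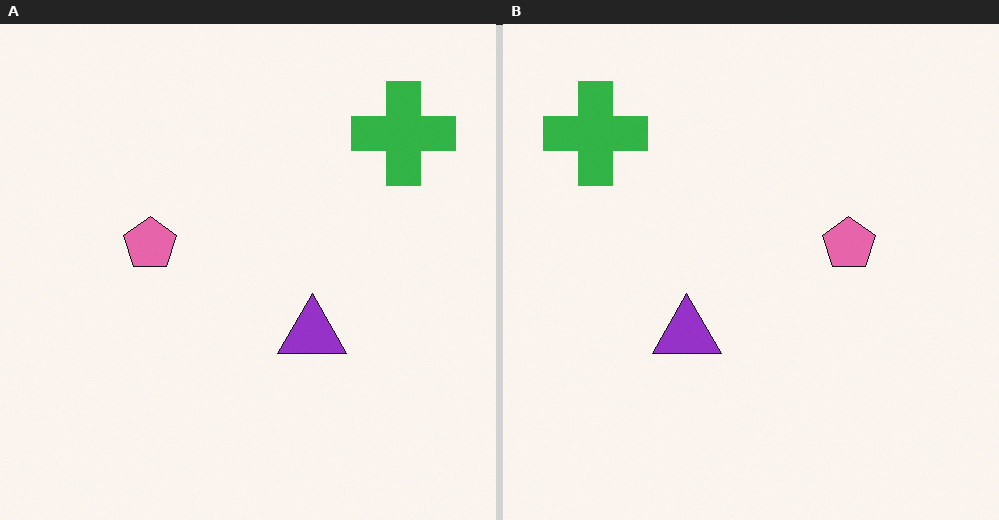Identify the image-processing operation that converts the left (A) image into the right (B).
The right (B) image is the left (A) flipped horizontally (left ↔ right).

The green cross is in the top-right of the left (A) image and the top-left of the right (B) — shapes on opposite sides of the vertical midline have swapped in a mirror flip.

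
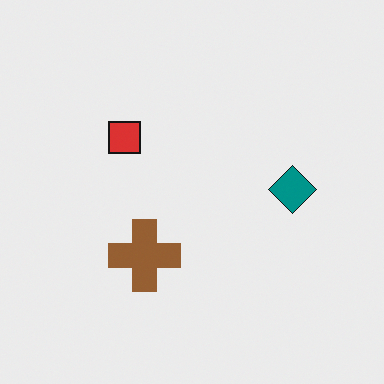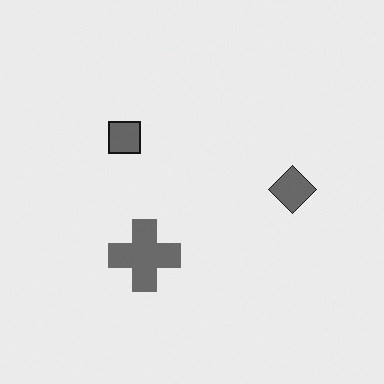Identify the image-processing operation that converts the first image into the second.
Converted to grayscale.

All color is removed — every shape is now a shade of grey.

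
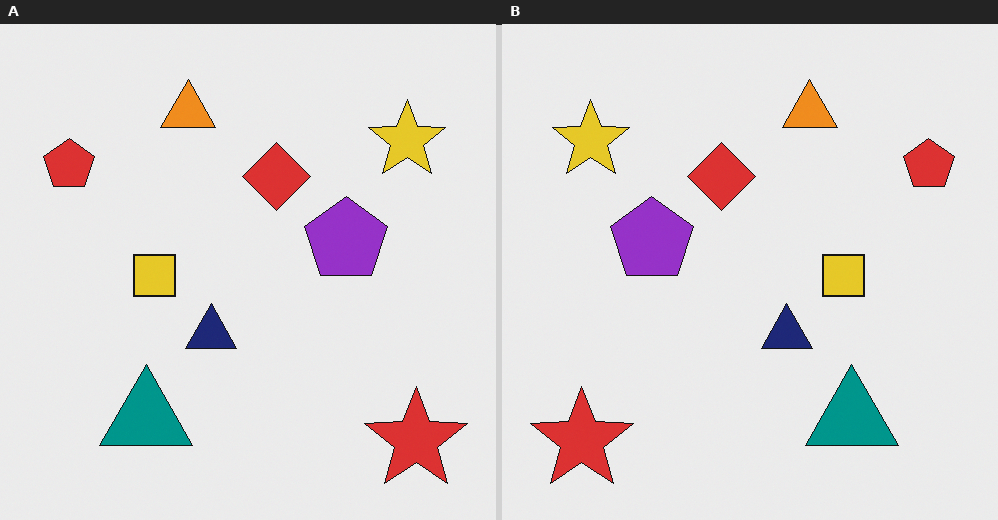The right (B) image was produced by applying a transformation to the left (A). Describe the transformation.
It was flipped horizontally (left ↔ right).

The red pentagon is in the top-left of the left (A) image and the top-right of the right (B) — shapes on opposite sides of the vertical midline have swapped in a mirror flip.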